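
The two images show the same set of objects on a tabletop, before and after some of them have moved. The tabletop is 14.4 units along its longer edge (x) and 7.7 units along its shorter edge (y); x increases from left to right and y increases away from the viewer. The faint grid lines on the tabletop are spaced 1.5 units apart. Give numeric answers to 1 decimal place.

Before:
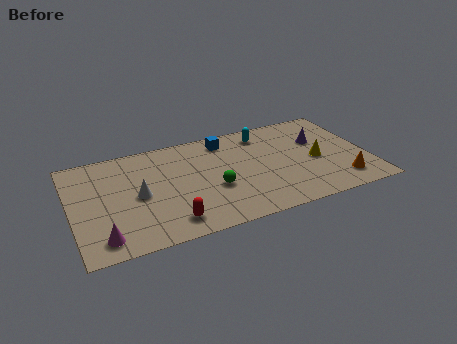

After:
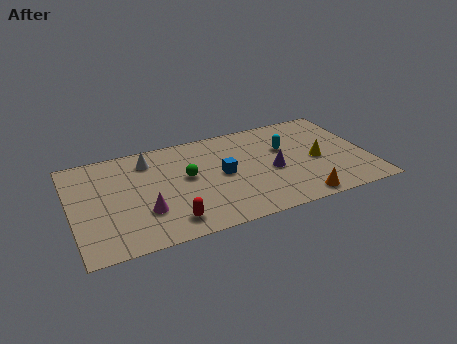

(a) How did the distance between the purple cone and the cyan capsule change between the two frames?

-1.3

They were about 3.0 units apart before and 1.7 after — 1.3 units closer together.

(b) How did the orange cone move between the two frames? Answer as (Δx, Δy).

(-2.2, -0.7)

The orange cone was at about (12.9, 1.5) and moved to about (10.7, 0.8).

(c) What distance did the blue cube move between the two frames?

2.6

The blue cube moved from about (7.7, 6.5) to (7.3, 3.9), a distance of √(0.4² + 2.6²) ≈ 2.6.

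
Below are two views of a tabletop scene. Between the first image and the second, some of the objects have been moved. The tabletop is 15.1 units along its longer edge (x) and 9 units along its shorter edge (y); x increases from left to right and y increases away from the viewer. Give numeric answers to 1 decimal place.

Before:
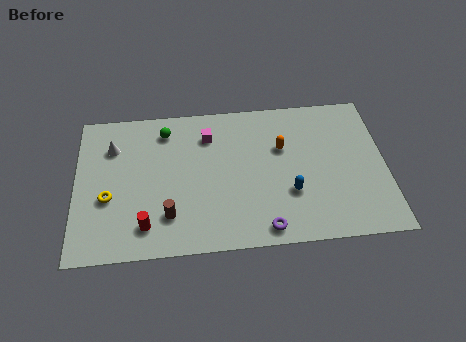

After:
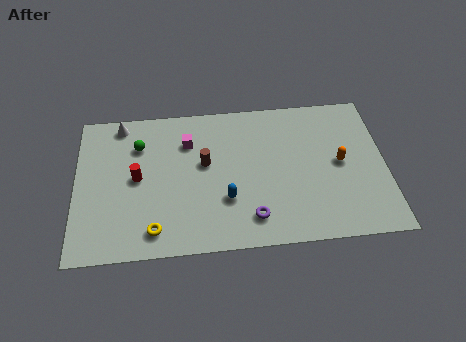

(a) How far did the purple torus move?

0.9

From (9.1, 1.0) to (8.5, 1.7), the purple torus covered √(0.6² + 0.7²) ≈ 0.9 units.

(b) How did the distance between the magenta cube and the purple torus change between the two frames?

-0.7

They were about 6.4 units apart before and 5.7 after — 0.7 units closer together.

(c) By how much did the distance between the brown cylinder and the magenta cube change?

-3.5

Before: roughly 5.1 units apart; after: 1.6. That's 3.5 units closer together.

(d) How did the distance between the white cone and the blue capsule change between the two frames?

-2.1

The distance was about 9.3 in the first image and 7.2 in the second, so they moved 2.1 units closer together.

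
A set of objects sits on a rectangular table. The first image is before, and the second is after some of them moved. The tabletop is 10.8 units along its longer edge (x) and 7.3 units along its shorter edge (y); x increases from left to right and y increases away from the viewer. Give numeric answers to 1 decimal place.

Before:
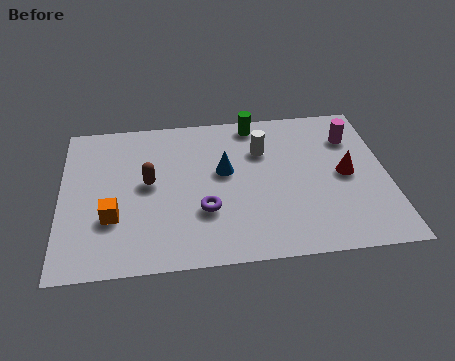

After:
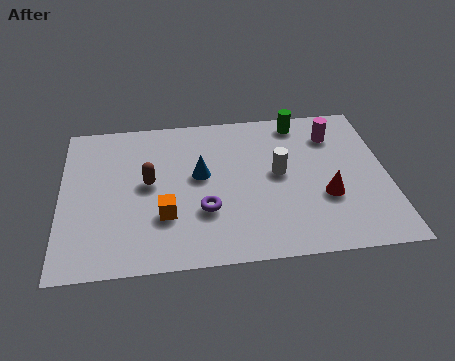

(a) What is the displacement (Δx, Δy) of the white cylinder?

(0.5, -1.2)

The white cylinder started near (6.7, 5.1) and ended near (7.2, 3.9).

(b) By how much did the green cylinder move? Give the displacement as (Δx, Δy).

(1.5, -0.1)

From the two frames, the green cylinder sits at roughly (6.5, 6.5) before and (8.0, 6.4) after.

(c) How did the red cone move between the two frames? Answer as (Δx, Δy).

(-0.7, -1.0)

The red cone started near (9.4, 3.6) and ended near (8.7, 2.6).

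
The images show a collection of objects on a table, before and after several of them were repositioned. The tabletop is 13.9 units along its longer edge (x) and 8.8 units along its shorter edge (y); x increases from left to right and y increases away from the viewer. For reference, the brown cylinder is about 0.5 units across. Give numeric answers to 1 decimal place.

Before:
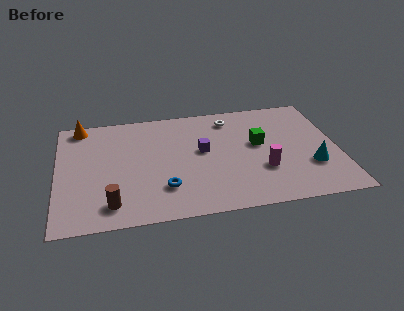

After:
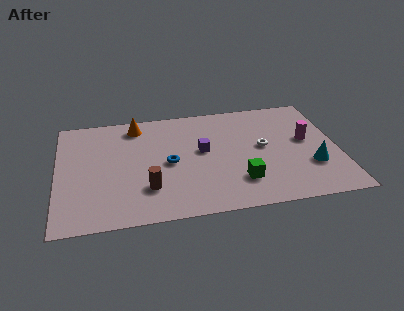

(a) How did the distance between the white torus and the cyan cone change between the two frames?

-2.9

They were about 5.9 units apart before and 3.0 after — 2.9 units closer together.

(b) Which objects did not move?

the purple cube and the cyan cone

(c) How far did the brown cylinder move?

2.0

The brown cylinder moved from about (2.6, 1.5) to (4.4, 2.4), a distance of √(1.8² + 0.9²) ≈ 2.0.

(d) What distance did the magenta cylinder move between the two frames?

3.0

The magenta cylinder moved from about (10.1, 2.9) to (12.4, 4.9), a distance of √(2.3² + 2.0²) ≈ 3.0.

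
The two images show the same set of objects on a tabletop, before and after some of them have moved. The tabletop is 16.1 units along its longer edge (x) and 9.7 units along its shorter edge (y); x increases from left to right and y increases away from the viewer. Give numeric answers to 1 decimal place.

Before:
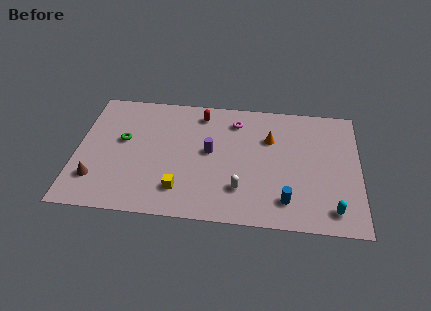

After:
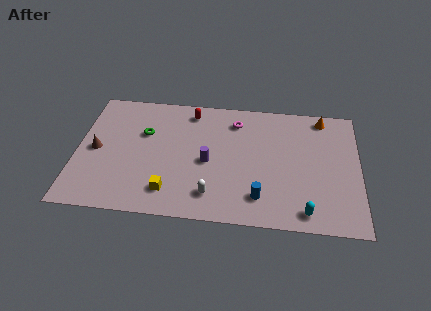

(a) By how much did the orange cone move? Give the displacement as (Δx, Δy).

(3.0, 2.0)

The orange cone was at about (11.0, 6.6) and moved to about (14.0, 8.6).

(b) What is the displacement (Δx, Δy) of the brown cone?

(-0.1, 2.3)

The brown cone started near (1.2, 2.4) and ended near (1.1, 4.7).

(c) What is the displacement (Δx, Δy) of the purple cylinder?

(-0.1, -0.8)

The purple cylinder was at about (7.6, 5.2) and moved to about (7.5, 4.4).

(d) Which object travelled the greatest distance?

the orange cone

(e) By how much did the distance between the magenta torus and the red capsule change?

+0.6

Before: roughly 2.0 units apart; after: 2.6. That's 0.6 units further apart.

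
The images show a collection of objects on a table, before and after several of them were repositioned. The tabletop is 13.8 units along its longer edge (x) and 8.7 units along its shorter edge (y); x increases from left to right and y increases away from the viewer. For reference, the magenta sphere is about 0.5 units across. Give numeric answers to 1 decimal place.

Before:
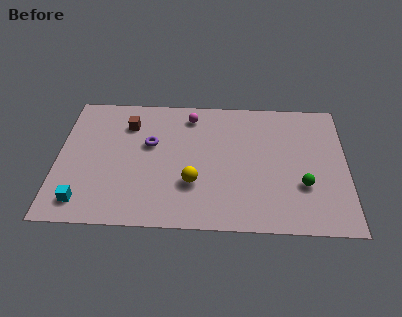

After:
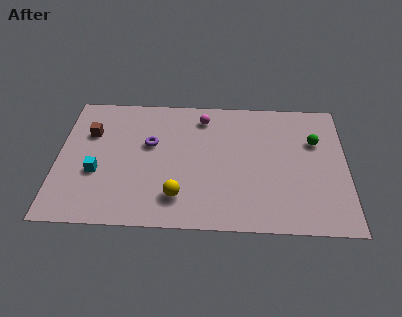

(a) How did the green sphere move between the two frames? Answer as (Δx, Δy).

(0.6, 2.9)

The green sphere started near (11.7, 2.9) and ended near (12.3, 5.8).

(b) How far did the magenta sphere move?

0.6

From (6.3, 7.3) to (6.9, 7.2), the magenta sphere covered √(0.6² + 0.1²) ≈ 0.6 units.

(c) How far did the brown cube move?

1.9

From (3.3, 6.6) to (1.5, 5.9), the brown cube covered √(1.8² + 0.7²) ≈ 1.9 units.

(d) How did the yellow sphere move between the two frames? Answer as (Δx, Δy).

(-0.7, -0.9)

From the two frames, the yellow sphere sits at roughly (6.5, 2.8) before and (5.8, 1.9) after.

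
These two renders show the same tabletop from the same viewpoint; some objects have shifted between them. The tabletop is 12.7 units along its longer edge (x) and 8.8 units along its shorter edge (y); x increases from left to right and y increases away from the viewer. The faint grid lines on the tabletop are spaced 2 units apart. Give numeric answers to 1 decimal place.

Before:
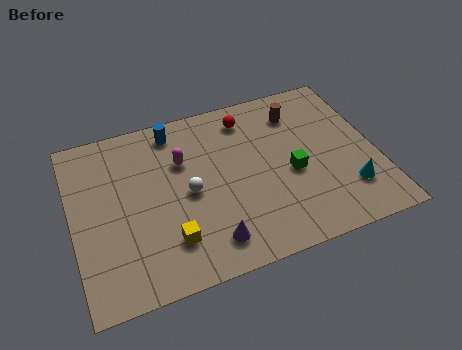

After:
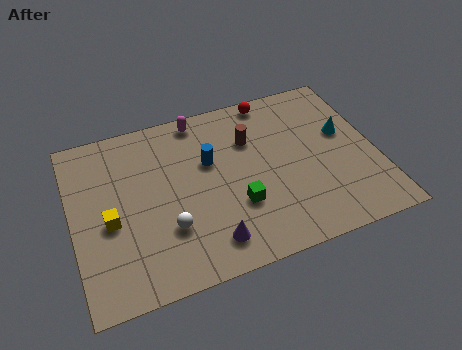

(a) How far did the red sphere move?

1.3

The red sphere moved from about (7.6, 7.3) to (8.7, 8.0), a distance of √(1.1² + 0.7²) ≈ 1.3.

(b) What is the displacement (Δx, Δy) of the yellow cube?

(-2.3, 1.7)

From the two frames, the yellow cube sits at roughly (3.8, 2.1) before and (1.5, 3.8) after.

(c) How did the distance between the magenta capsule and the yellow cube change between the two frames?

+1.9

The distance was about 3.9 in the first image and 5.8 in the second, so they moved 1.9 units further apart.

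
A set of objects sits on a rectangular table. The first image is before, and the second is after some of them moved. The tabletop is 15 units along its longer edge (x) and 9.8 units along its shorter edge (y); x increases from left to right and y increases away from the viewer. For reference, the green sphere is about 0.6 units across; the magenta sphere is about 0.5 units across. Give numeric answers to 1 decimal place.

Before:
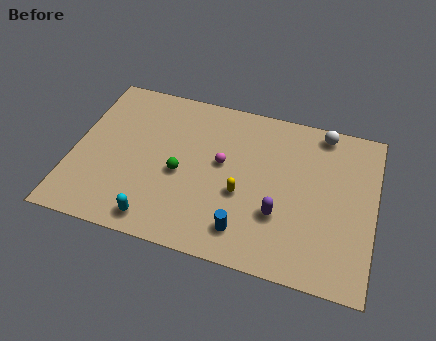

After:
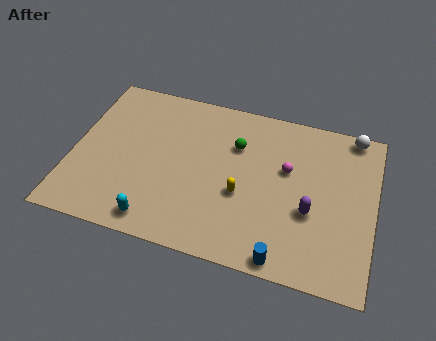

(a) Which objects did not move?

the cyan capsule and the yellow capsule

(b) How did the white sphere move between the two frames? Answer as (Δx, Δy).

(1.5, 0.2)

The white sphere started near (12.2, 8.8) and ended near (13.7, 9.0).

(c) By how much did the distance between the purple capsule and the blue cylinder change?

+1.1

They were about 2.1 units apart before and 3.2 after — 1.1 units further apart.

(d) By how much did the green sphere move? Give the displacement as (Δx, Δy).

(2.6, 2.5)

From the two frames, the green sphere sits at roughly (5.4, 4.3) before and (8.0, 6.8) after.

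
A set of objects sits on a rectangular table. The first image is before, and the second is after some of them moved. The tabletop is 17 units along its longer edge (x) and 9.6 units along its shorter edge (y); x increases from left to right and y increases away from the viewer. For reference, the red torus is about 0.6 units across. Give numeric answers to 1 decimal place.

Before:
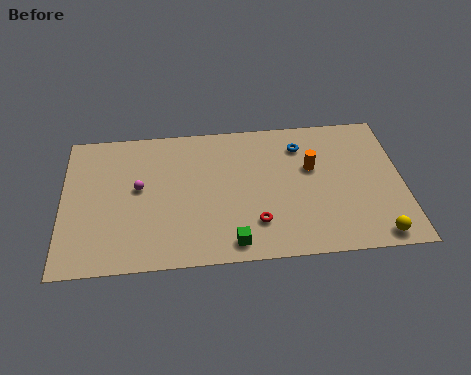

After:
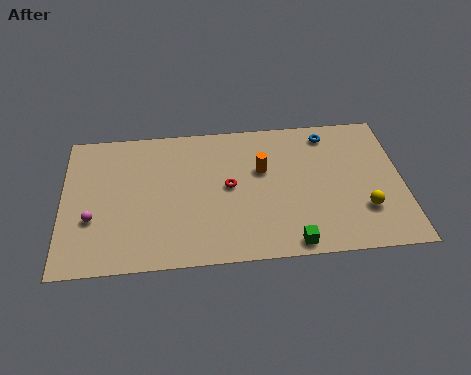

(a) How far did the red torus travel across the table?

2.9

The red torus moved from about (9.6, 2.4) to (8.3, 5.0), a distance of √(1.3² + 2.6²) ≈ 2.9.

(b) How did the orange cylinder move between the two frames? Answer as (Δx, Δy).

(-2.5, 0.1)

The orange cylinder was at about (12.5, 5.9) and moved to about (10.0, 6.0).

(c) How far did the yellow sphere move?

1.9

From (15.5, 1.0) to (15.0, 2.8), the yellow sphere covered √(0.5² + 1.8²) ≈ 1.9 units.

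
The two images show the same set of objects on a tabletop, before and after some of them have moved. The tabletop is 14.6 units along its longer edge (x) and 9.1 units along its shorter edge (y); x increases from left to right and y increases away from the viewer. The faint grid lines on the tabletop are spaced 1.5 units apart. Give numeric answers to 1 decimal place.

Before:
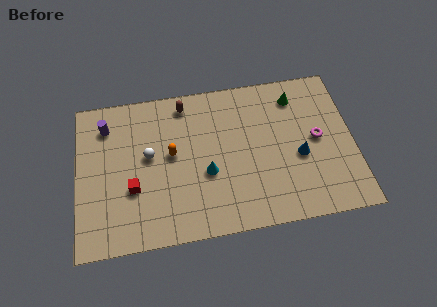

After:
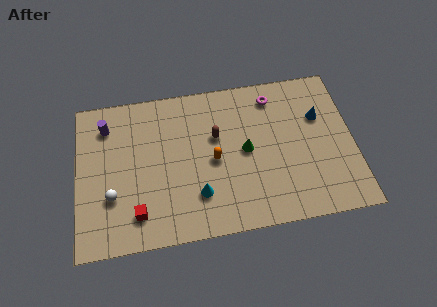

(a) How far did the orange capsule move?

2.3

The orange capsule was near (5.0, 5.0) before and (7.2, 4.3) after, so it travelled √(2.2² + 0.7²) ≈ 2.3 units.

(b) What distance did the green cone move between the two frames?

4.0

From (11.7, 7.4) to (8.9, 4.6), the green cone covered √(2.8² + 2.8²) ≈ 4.0 units.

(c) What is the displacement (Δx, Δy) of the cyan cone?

(-0.5, -1.2)

The cyan cone was at about (6.8, 3.6) and moved to about (6.3, 2.4).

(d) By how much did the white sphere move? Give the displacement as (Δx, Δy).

(-2.0, -2.1)

The white sphere started near (3.8, 5.1) and ended near (1.8, 3.0).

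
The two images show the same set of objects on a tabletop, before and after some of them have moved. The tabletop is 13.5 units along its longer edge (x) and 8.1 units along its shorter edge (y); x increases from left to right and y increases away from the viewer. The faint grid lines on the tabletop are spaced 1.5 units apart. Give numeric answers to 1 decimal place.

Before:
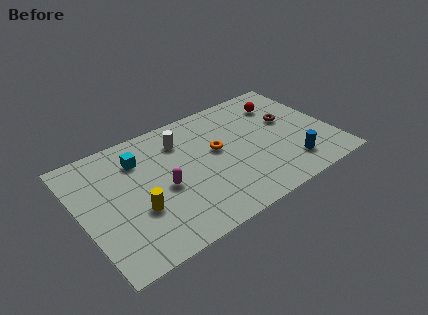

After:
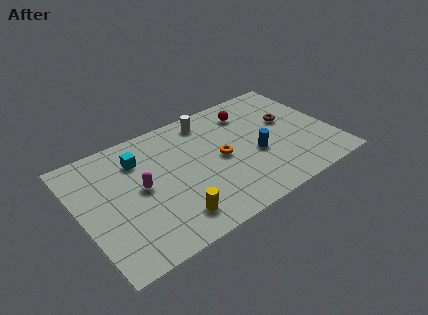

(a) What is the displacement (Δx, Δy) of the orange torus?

(0.1, -0.6)

The orange torus was at about (7.4, 4.6) and moved to about (7.5, 4.0).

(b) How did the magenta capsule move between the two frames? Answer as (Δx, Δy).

(-1.1, 0.6)

The magenta capsule started near (4.3, 3.6) and ended near (3.2, 4.2).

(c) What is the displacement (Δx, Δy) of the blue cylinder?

(-1.6, 1.6)

From the two frames, the blue cylinder sits at roughly (10.9, 1.7) before and (9.3, 3.3) after.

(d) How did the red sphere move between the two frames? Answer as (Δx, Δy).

(-1.8, 0.2)

From the two frames, the red sphere sits at roughly (11.3, 6.2) before and (9.5, 6.4) after.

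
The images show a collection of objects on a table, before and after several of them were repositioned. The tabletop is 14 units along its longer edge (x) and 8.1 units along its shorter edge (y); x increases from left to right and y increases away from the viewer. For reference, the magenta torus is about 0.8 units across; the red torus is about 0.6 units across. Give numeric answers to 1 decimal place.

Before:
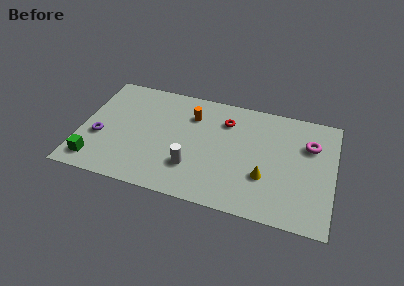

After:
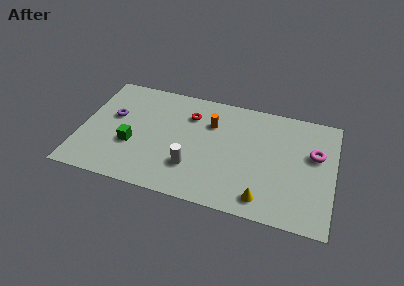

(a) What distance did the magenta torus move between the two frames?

0.7

The magenta torus was near (12.6, 5.6) before and (12.9, 5.0) after, so it travelled √(0.3² + 0.6²) ≈ 0.7 units.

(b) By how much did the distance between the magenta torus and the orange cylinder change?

-0.8

The distance was about 6.6 in the first image and 5.8 in the second, so they moved 0.8 units closer together.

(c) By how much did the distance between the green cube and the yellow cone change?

-1.8

Before: roughly 9.4 units apart; after: 7.6. That's 1.8 units closer together.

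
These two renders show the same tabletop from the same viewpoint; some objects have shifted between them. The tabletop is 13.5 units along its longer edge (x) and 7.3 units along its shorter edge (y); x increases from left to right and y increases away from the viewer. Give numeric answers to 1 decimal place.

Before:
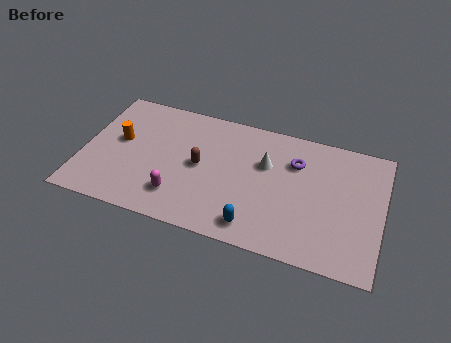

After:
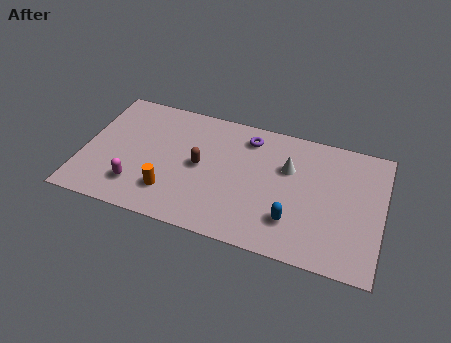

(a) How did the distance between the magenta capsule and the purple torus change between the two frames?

+0.3

The distance was about 6.1 in the first image and 6.4 in the second, so they moved 0.3 units further apart.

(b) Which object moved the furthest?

the orange cylinder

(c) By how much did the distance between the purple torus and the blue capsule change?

+0.3

They were about 4.4 units apart before and 4.7 after — 0.3 units further apart.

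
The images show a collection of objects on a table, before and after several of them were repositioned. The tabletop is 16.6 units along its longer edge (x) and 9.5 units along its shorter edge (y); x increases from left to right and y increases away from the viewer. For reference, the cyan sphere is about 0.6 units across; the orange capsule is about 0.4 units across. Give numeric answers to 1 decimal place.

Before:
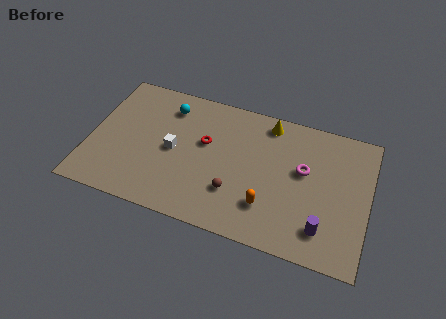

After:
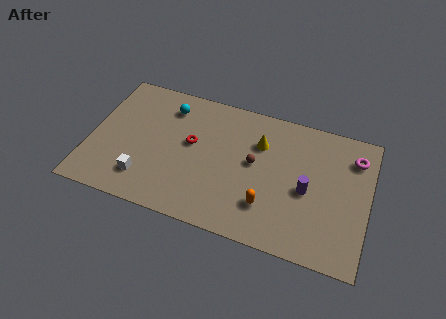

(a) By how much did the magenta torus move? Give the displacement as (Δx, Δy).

(2.9, 1.8)

The magenta torus started near (12.7, 5.6) and ended near (15.6, 7.4).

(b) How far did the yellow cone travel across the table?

1.6

The yellow cone was near (10.4, 8.3) before and (10.0, 6.7) after, so it travelled √(0.4² + 1.6²) ≈ 1.6 units.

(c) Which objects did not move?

the cyan sphere and the orange capsule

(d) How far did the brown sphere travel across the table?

2.6

The brown sphere was near (8.8, 2.8) before and (9.8, 5.2) after, so it travelled √(1.0² + 2.4²) ≈ 2.6 units.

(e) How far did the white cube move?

2.9

The white cube moved from about (5.0, 4.6) to (3.5, 2.1), a distance of √(1.5² + 2.5²) ≈ 2.9.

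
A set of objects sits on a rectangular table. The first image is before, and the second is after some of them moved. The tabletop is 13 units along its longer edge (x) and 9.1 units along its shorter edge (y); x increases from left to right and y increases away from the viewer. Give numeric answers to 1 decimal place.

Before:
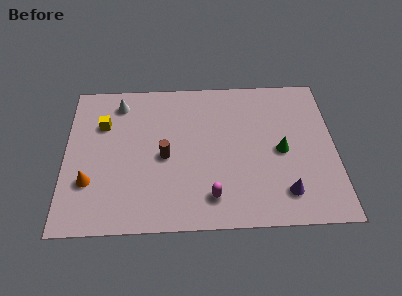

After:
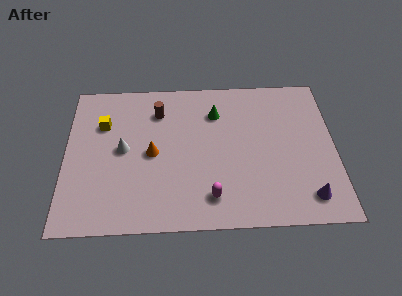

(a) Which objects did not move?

the magenta capsule and the yellow cube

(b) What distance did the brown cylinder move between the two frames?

2.8

The brown cylinder was near (4.8, 4.2) before and (4.5, 7.0) after, so it travelled √(0.3² + 2.8²) ≈ 2.8 units.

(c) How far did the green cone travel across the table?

4.0

The green cone was near (10.4, 4.3) before and (7.3, 6.8) after, so it travelled √(3.1² + 2.5²) ≈ 4.0 units.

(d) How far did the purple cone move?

1.1

The purple cone was near (10.5, 1.8) before and (11.6, 1.5) after, so it travelled √(1.1² + 0.3²) ≈ 1.1 units.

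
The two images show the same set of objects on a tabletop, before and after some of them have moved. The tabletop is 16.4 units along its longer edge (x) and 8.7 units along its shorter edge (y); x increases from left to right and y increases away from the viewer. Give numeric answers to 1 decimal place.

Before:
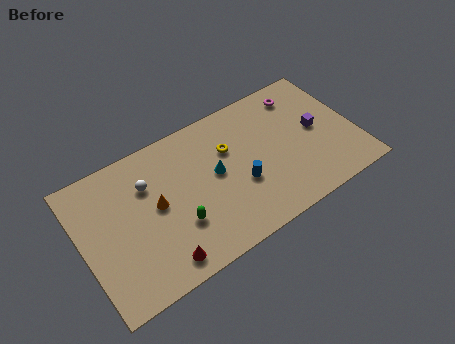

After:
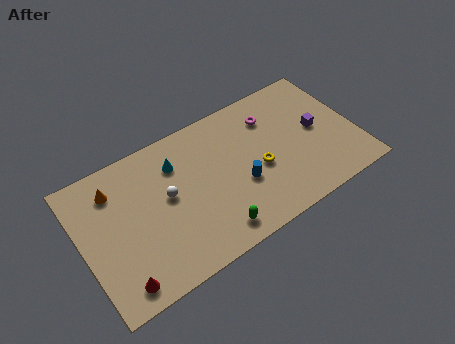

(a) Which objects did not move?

the purple cube and the blue cylinder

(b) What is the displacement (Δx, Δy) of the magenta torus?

(-2.0, -0.6)

The magenta torus was at about (13.7, 7.2) and moved to about (11.7, 6.6).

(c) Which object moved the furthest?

the orange cone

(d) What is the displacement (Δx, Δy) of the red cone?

(-2.4, 0.0)

The red cone started near (4.1, 1.2) and ended near (1.7, 1.2).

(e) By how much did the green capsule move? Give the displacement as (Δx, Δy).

(1.9, -1.5)

The green capsule was at about (5.4, 2.8) and moved to about (7.3, 1.3).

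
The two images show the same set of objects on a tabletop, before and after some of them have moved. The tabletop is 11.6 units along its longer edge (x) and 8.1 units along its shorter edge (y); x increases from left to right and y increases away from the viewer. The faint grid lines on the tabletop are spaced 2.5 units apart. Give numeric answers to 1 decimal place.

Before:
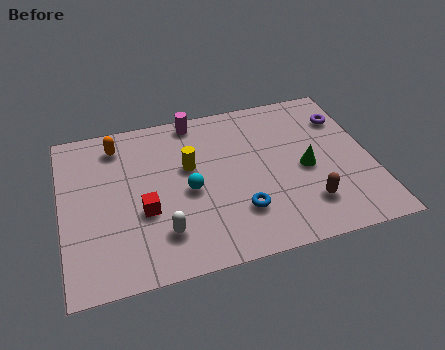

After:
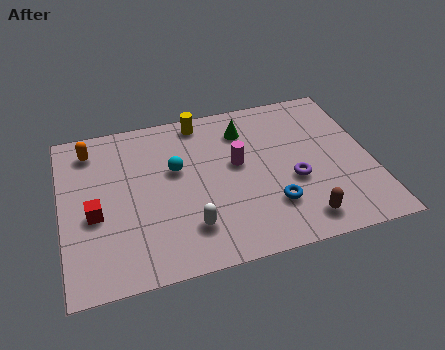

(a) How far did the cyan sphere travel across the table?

1.3

The cyan sphere was near (4.7, 3.7) before and (4.3, 4.9) after, so it travelled √(0.4² + 1.2²) ≈ 1.3 units.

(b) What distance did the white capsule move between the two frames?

1.0

From (3.6, 1.9) to (4.6, 1.9), the white capsule covered √(1.0² + 0.0²) ≈ 1.0 units.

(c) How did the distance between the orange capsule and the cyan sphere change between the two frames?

-0.3

They were about 3.9 units apart before and 3.6 after — 0.3 units closer together.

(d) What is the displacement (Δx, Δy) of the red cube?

(-1.8, 0.3)

The red cube started near (3.0, 3.1) and ended near (1.2, 3.4).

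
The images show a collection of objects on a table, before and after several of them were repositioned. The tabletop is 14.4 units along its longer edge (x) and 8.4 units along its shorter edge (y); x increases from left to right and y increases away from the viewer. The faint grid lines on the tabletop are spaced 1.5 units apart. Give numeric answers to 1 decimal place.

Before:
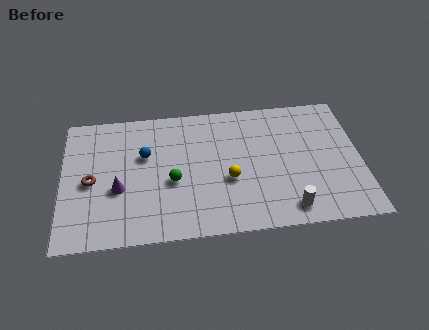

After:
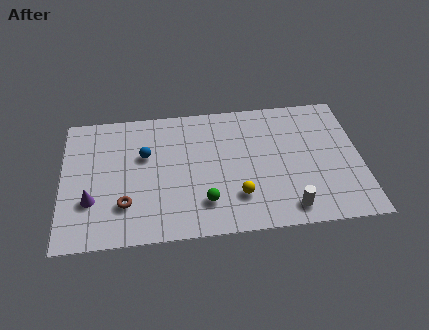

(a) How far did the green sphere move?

2.1

From (5.3, 3.5) to (6.8, 2.0), the green sphere covered √(1.5² + 1.5²) ≈ 2.1 units.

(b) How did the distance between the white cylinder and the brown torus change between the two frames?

-1.9

The distance was about 9.8 in the first image and 7.9 in the second, so they moved 1.9 units closer together.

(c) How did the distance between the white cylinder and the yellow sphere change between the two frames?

-0.9

Before: roughly 3.5 units apart; after: 2.6. That's 0.9 units closer together.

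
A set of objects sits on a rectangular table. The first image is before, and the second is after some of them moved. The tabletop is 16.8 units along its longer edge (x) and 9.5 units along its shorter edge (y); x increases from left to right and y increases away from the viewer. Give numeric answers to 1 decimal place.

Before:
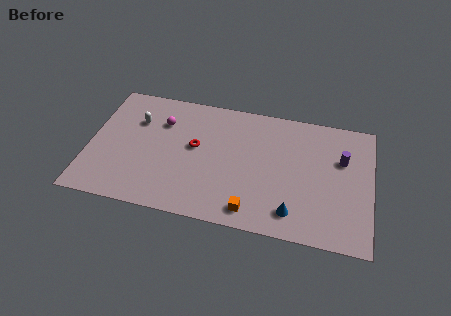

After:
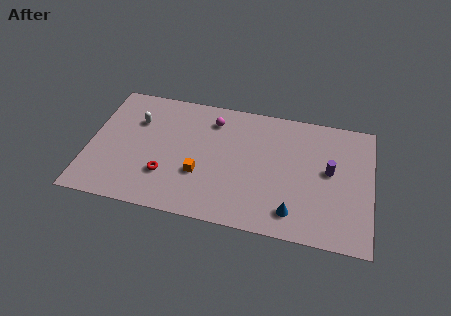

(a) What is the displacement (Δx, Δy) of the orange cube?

(-3.2, 2.0)

The orange cube was at about (9.9, 1.3) and moved to about (6.7, 3.3).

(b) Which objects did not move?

the blue cone and the white capsule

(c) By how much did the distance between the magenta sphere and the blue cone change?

-1.8

Before: roughly 9.6 units apart; after: 7.8. That's 1.8 units closer together.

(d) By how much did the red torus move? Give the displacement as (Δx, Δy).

(-1.6, -2.5)

The red torus was at about (6.3, 5.3) and moved to about (4.7, 2.8).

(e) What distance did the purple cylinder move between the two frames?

1.2

From (15.0, 6.2) to (14.3, 5.2), the purple cylinder covered √(0.7² + 1.0²) ≈ 1.2 units.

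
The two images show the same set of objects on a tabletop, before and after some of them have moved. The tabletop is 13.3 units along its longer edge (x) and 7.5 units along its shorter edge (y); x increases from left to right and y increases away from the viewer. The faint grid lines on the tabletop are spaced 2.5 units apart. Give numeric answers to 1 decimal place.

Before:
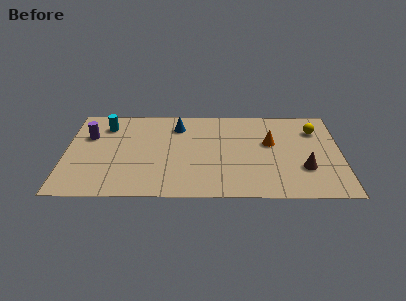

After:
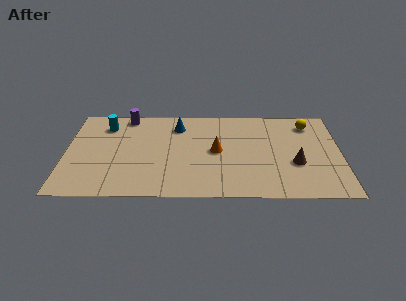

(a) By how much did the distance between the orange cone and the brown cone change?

+1.3

The distance was about 2.6 in the first image and 3.9 in the second, so they moved 1.3 units further apart.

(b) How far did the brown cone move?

0.6

The brown cone was near (11.5, 2.4) before and (11.1, 2.8) after, so it travelled √(0.4² + 0.4²) ≈ 0.6 units.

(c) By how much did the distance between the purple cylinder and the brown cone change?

-1.6

They were about 10.7 units apart before and 9.1 after — 1.6 units closer together.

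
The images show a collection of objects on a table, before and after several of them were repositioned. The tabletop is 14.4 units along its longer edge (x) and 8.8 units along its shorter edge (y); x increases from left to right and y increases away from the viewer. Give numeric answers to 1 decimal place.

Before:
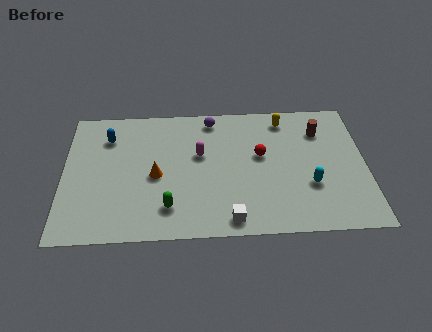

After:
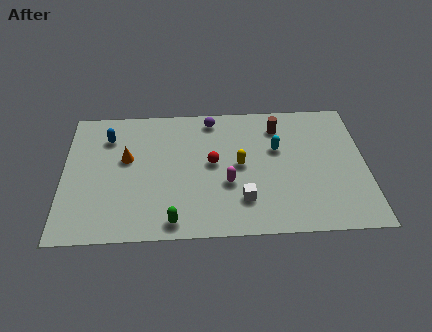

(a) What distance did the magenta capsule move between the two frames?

2.4

The magenta capsule moved from about (6.5, 5.3) to (7.8, 3.3), a distance of √(1.3² + 2.0²) ≈ 2.4.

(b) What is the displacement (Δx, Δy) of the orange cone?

(-1.4, 1.2)

From the two frames, the orange cone sits at roughly (4.4, 4.0) before and (3.0, 5.2) after.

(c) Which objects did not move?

the blue capsule and the purple sphere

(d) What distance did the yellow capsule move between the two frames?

3.7

From (10.6, 7.5) to (8.4, 4.5), the yellow capsule covered √(2.2² + 3.0²) ≈ 3.7 units.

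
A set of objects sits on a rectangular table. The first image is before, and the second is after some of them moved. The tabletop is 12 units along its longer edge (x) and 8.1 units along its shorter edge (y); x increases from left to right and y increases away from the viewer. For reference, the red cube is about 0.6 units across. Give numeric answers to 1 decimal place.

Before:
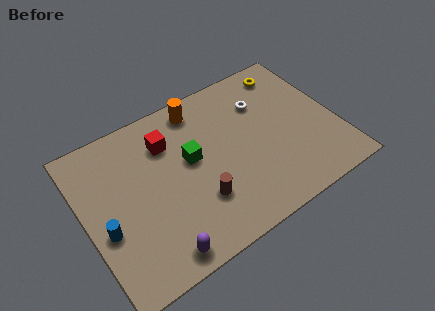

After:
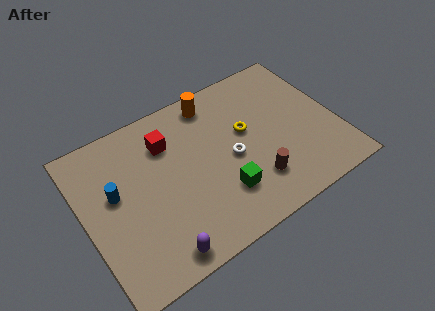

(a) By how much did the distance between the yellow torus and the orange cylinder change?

-1.8

Before: roughly 4.4 units apart; after: 2.6. That's 1.8 units closer together.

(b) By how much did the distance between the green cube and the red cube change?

+2.6

They were about 1.7 units apart before and 4.3 after — 2.6 units further apart.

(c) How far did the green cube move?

2.6

The green cube was near (5.1, 4.6) before and (6.2, 2.2) after, so it travelled √(1.1² + 2.4²) ≈ 2.6 units.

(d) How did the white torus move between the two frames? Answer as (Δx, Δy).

(-1.9, -2.1)

From the two frames, the white torus sits at roughly (8.8, 5.8) before and (6.9, 3.7) after.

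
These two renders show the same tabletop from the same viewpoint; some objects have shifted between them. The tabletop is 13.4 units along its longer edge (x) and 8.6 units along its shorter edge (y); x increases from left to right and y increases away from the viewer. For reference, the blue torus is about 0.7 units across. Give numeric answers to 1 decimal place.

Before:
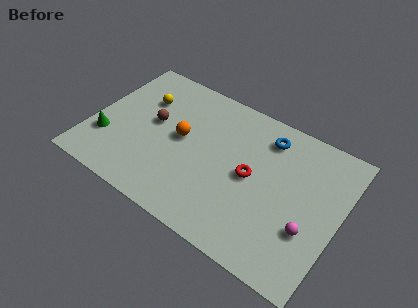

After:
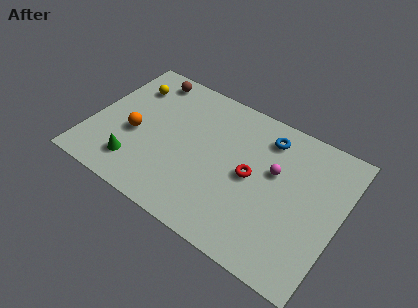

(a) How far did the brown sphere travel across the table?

2.8

The brown sphere moved from about (3.2, 4.8) to (2.4, 7.5), a distance of √(0.8² + 2.7²) ≈ 2.8.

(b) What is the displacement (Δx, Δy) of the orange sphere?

(-2.4, -1.0)

The orange sphere was at about (4.8, 4.6) and moved to about (2.4, 3.6).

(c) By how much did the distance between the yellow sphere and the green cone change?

+1.2

Before: roughly 3.7 units apart; after: 4.9. That's 1.2 units further apart.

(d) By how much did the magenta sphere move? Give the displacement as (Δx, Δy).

(-2.2, 2.3)

The magenta sphere started near (12.0, 2.9) and ended near (9.8, 5.2).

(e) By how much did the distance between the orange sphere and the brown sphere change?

+2.3

They were about 1.6 units apart before and 3.9 after — 2.3 units further apart.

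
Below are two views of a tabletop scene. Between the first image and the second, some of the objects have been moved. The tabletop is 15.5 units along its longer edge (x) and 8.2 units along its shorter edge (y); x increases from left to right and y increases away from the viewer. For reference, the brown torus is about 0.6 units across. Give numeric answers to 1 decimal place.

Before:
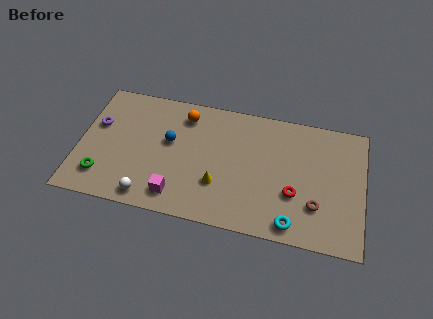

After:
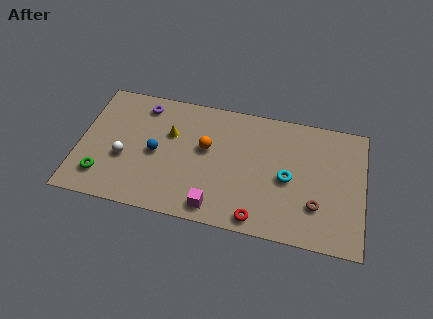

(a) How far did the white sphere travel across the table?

2.7

The white sphere moved from about (4.0, 1.0) to (2.5, 3.2), a distance of √(1.5² + 2.2²) ≈ 2.7.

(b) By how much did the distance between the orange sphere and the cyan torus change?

-3.8

Before: roughly 8.4 units apart; after: 4.6. That's 3.8 units closer together.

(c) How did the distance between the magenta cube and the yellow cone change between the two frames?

+2.5

They were about 2.5 units apart before and 5.0 after — 2.5 units further apart.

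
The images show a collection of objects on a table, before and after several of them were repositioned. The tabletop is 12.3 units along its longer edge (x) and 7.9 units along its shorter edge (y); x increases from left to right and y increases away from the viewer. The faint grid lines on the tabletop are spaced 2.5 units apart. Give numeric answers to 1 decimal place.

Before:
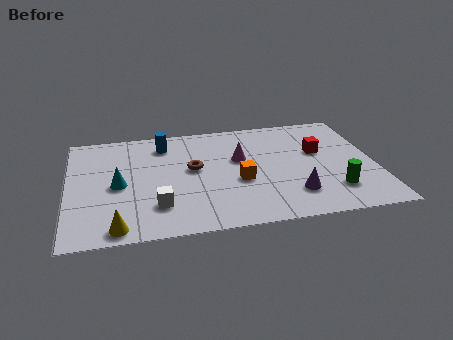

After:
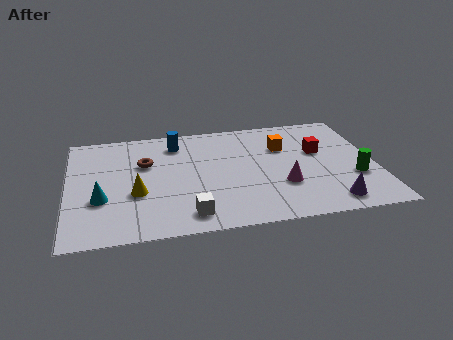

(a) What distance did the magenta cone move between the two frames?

2.7

The magenta cone was near (6.9, 4.8) before and (8.5, 2.6) after, so it travelled √(1.6² + 2.2²) ≈ 2.7 units.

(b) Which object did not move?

the red cube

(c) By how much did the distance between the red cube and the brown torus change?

+1.9

The distance was about 5.1 in the first image and 7.0 in the second, so they moved 1.9 units further apart.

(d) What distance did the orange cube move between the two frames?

2.9

From (6.8, 3.2) to (8.7, 5.4), the orange cube covered √(1.9² + 2.2²) ≈ 2.9 units.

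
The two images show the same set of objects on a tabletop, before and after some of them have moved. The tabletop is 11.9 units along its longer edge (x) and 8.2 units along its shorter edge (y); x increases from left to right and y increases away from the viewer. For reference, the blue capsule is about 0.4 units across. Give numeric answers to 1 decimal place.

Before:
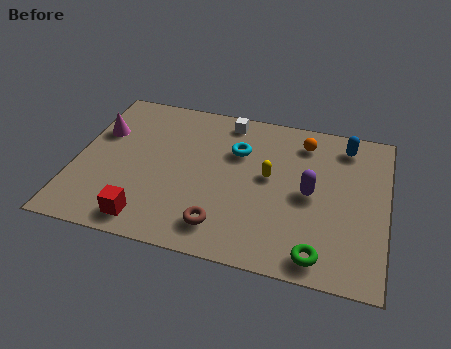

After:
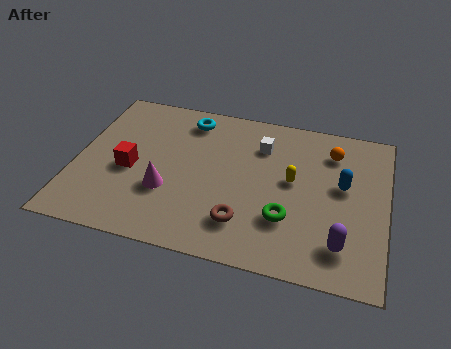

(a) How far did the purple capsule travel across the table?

2.6

The purple capsule moved from about (9.0, 4.0) to (10.3, 1.7), a distance of √(1.3² + 2.3²) ≈ 2.6.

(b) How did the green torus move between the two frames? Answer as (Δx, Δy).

(-1.3, 1.5)

From the two frames, the green torus sits at roughly (9.5, 1.0) before and (8.2, 2.5) after.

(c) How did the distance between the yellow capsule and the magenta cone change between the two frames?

-1.7

The distance was about 6.7 in the first image and 5.0 in the second, so they moved 1.7 units closer together.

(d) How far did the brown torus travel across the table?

0.9

The brown torus moved from about (5.8, 1.5) to (6.6, 1.9), a distance of √(0.8² + 0.4²) ≈ 0.9.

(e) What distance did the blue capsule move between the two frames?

2.2

From (10.2, 6.9) to (10.2, 4.7), the blue capsule covered √(0.0² + 2.2²) ≈ 2.2 units.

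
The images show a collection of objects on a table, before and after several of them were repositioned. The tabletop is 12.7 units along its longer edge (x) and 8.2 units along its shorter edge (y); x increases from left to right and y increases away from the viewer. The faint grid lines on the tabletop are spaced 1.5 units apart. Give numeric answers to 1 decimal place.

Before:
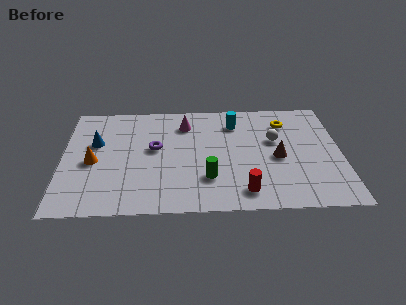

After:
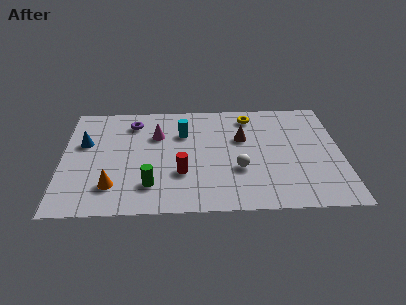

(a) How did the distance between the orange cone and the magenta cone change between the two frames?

-0.8

The distance was about 5.0 in the first image and 4.2 in the second, so they moved 0.8 units closer together.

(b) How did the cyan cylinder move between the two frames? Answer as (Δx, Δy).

(-2.4, -0.7)

The cyan cylinder was at about (7.9, 6.4) and moved to about (5.5, 5.7).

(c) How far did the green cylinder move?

2.6

The green cylinder moved from about (6.6, 2.3) to (4.0, 1.9), a distance of √(2.6² + 0.4²) ≈ 2.6.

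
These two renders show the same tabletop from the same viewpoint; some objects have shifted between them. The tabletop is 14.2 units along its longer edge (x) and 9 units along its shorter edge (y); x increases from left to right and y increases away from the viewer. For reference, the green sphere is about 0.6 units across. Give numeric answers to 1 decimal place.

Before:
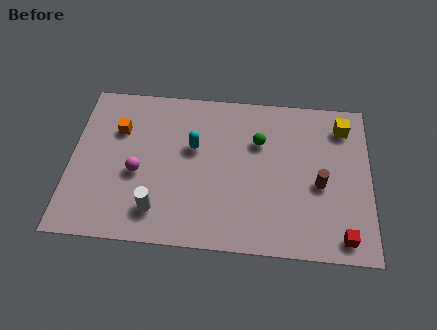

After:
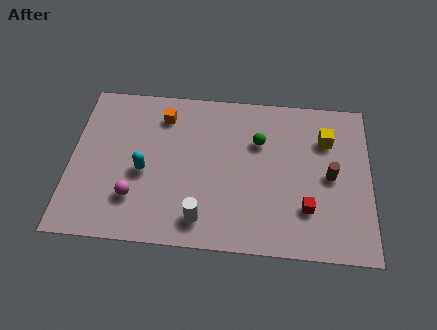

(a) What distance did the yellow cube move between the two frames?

1.1

The yellow cube was near (12.9, 7.3) before and (12.1, 6.5) after, so it travelled √(0.8² + 0.8²) ≈ 1.1 units.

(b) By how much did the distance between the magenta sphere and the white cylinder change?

+1.1

They were about 2.2 units apart before and 3.3 after — 1.1 units further apart.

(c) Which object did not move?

the green sphere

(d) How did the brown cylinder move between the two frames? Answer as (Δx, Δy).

(0.5, 0.5)

From the two frames, the brown cylinder sits at roughly (11.8, 3.9) before and (12.3, 4.4) after.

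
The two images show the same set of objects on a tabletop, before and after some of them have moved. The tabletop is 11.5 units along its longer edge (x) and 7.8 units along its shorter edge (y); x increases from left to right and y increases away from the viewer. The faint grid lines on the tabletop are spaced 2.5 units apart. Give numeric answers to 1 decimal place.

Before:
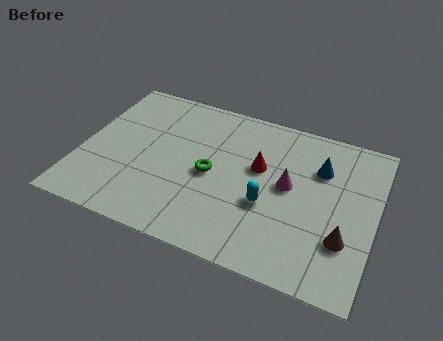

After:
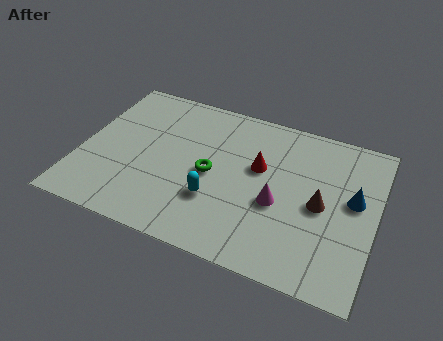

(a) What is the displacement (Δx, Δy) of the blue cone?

(1.4, -1.1)

The blue cone was at about (9.2, 5.5) and moved to about (10.6, 4.4).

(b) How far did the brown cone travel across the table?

1.6

The brown cone moved from about (10.4, 2.4) to (9.4, 3.7), a distance of √(1.0² + 1.3²) ≈ 1.6.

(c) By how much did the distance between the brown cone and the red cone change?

-1.5

Before: roughly 4.2 units apart; after: 2.7. That's 1.5 units closer together.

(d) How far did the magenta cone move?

1.0

The magenta cone moved from about (8.1, 4.2) to (7.8, 3.2), a distance of √(0.3² + 1.0²) ≈ 1.0.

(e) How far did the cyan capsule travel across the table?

2.1

From (7.4, 3.0) to (5.4, 2.5), the cyan capsule covered √(2.0² + 0.5²) ≈ 2.1 units.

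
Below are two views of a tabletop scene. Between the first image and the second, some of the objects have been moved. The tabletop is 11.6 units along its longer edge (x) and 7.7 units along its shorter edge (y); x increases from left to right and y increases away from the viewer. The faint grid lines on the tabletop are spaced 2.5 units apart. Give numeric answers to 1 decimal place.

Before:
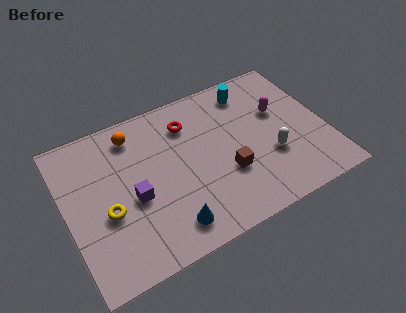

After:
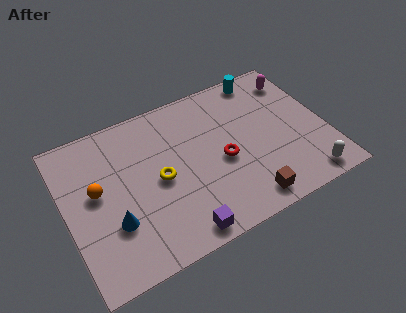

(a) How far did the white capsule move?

2.2

The white capsule moved from about (9.0, 2.7) to (10.3, 0.9), a distance of √(1.3² + 1.8²) ≈ 2.2.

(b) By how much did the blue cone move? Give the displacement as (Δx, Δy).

(-2.3, 1.2)

The blue cone was at about (4.2, 1.3) and moved to about (1.9, 2.5).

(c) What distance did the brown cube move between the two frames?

1.8

The brown cube was near (7.0, 2.7) before and (7.6, 1.0) after, so it travelled √(0.6² + 1.7²) ≈ 1.8 units.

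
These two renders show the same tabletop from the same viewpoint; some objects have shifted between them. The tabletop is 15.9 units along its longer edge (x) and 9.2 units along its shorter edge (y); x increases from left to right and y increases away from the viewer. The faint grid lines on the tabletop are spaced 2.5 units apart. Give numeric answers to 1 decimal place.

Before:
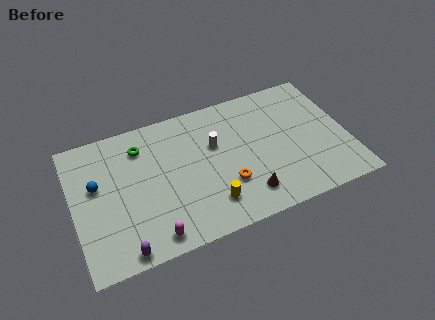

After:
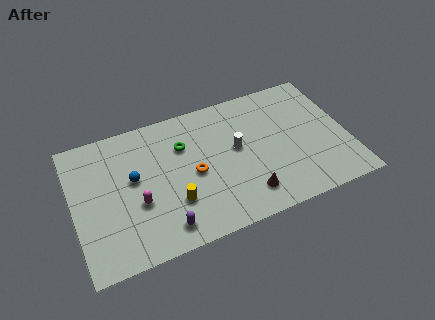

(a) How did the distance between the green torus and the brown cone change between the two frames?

-2.2

They were about 7.8 units apart before and 5.6 after — 2.2 units closer together.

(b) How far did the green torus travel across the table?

2.5

From (4.1, 7.2) to (6.5, 6.4), the green torus covered √(2.4² + 0.8²) ≈ 2.5 units.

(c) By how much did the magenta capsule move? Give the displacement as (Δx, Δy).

(-0.6, 2.4)

From the two frames, the magenta capsule sits at roughly (4.2, 1.1) before and (3.6, 3.5) after.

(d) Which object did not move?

the brown cone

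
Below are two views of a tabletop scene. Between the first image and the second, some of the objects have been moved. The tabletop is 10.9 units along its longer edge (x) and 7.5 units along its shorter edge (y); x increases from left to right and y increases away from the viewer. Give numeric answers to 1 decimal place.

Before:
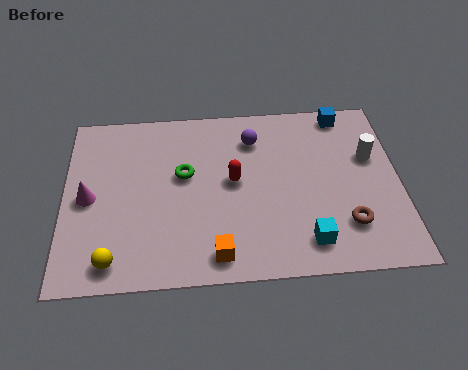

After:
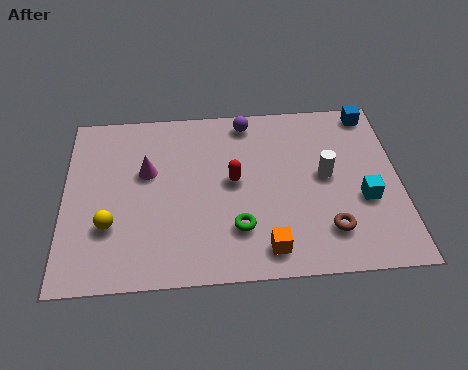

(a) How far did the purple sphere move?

0.8

From (6.2, 5.8) to (6.0, 6.6), the purple sphere covered √(0.2² + 0.8²) ≈ 0.8 units.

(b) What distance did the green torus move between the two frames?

2.9

From (3.9, 4.4) to (5.6, 2.0), the green torus covered √(1.7² + 2.4²) ≈ 2.9 units.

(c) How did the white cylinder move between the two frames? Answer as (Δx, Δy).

(-1.5, -0.7)

From the two frames, the white cylinder sits at roughly (10.0, 4.7) before and (8.5, 4.0) after.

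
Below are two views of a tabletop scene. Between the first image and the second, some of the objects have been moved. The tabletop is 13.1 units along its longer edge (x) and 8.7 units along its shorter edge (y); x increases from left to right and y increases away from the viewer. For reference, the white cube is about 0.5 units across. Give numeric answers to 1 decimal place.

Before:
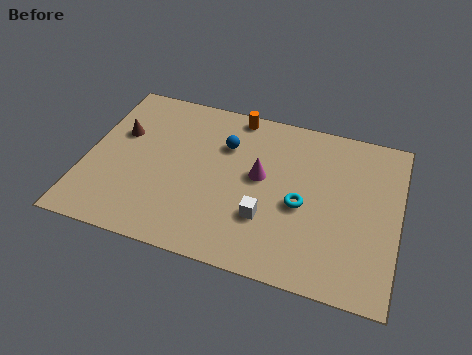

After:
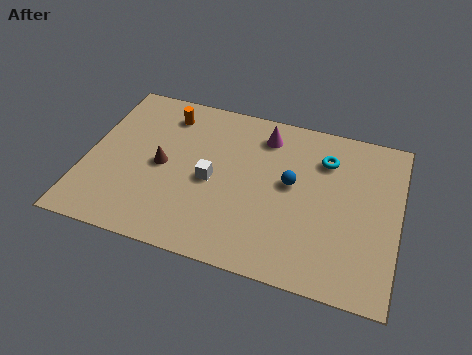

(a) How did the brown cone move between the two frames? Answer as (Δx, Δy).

(1.9, -1.3)

The brown cone was at about (1.3, 5.5) and moved to about (3.2, 4.2).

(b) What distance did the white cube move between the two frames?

2.7

The white cube moved from about (7.7, 2.7) to (5.3, 4.0), a distance of √(2.4² + 1.3²) ≈ 2.7.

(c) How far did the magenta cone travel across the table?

2.3

The magenta cone moved from about (7.3, 4.8) to (7.3, 7.1), a distance of √(0.0² + 2.3²) ≈ 2.3.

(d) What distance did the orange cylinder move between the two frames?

3.0

The orange cylinder moved from about (6.0, 7.9) to (3.1, 7.1), a distance of √(2.9² + 0.8²) ≈ 3.0.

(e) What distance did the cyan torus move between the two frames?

2.8

The cyan torus moved from about (9.1, 3.8) to (9.9, 6.5), a distance of √(0.8² + 2.7²) ≈ 2.8.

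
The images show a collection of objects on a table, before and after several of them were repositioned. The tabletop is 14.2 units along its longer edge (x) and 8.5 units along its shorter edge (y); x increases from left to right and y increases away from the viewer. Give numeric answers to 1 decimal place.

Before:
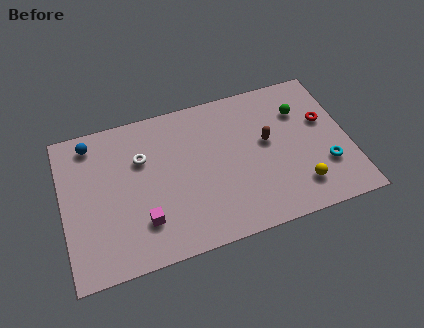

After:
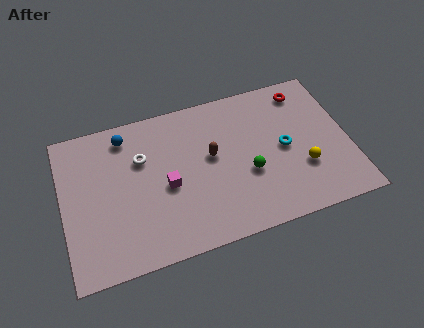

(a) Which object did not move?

the white torus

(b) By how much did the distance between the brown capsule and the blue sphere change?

-4.2

Before: roughly 9.0 units apart; after: 4.8. That's 4.2 units closer together.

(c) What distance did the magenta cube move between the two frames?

2.1

The magenta cube moved from about (3.8, 2.2) to (5.1, 3.8), a distance of √(1.3² + 1.6²) ≈ 2.1.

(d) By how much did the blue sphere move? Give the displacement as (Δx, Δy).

(1.7, -0.1)

From the two frames, the blue sphere sits at roughly (1.6, 7.3) before and (3.3, 7.2) after.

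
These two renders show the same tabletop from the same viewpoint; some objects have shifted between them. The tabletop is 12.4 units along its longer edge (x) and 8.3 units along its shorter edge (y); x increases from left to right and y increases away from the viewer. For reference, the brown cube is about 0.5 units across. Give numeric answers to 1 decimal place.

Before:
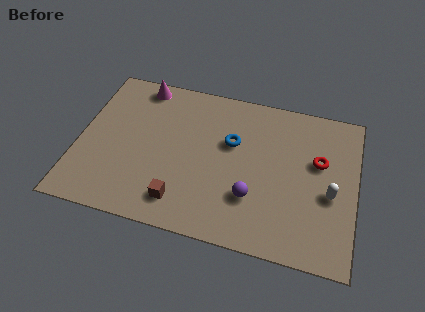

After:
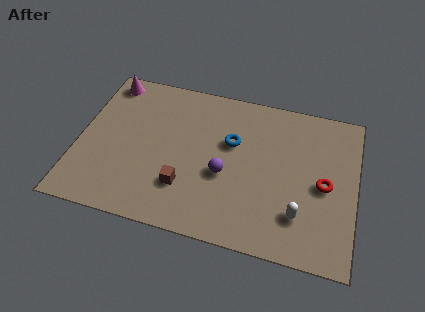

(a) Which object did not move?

the blue torus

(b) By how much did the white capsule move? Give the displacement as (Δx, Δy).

(-1.3, -1.4)

The white capsule was at about (11.3, 3.5) and moved to about (10.0, 2.1).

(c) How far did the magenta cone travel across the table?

1.5

The magenta cone was near (2.5, 7.4) before and (1.0, 7.3) after, so it travelled √(1.5² + 0.1²) ≈ 1.5 units.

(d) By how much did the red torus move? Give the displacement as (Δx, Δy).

(0.3, -1.2)

The red torus was at about (10.7, 5.1) and moved to about (11.0, 3.9).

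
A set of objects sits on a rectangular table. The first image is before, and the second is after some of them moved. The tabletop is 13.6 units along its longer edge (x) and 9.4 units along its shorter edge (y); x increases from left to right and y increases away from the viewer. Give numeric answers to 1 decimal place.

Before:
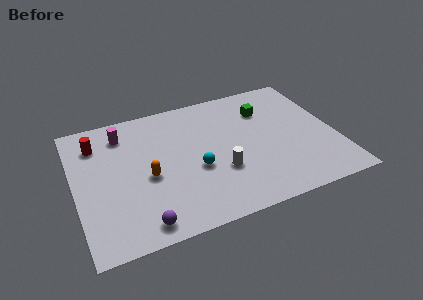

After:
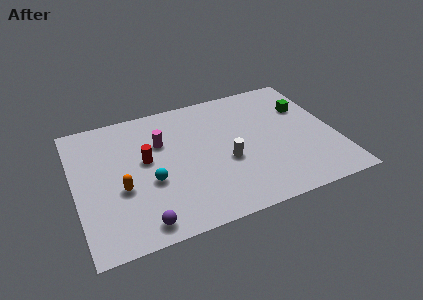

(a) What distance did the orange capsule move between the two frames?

1.5

The orange capsule moved from about (3.7, 4.1) to (2.3, 3.7), a distance of √(1.4² + 0.4²) ≈ 1.5.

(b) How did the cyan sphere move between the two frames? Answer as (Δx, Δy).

(-2.4, -0.1)

The cyan sphere was at about (6.2, 3.8) and moved to about (3.8, 3.7).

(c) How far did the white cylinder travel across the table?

0.7

The white cylinder moved from about (7.4, 3.2) to (7.8, 3.8), a distance of √(0.4² + 0.6²) ≈ 0.7.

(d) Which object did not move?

the purple sphere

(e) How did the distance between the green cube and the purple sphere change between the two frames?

+1.4

They were about 9.2 units apart before and 10.6 after — 1.4 units further apart.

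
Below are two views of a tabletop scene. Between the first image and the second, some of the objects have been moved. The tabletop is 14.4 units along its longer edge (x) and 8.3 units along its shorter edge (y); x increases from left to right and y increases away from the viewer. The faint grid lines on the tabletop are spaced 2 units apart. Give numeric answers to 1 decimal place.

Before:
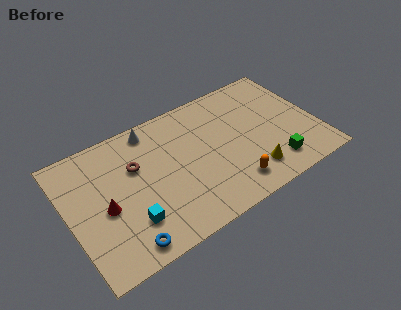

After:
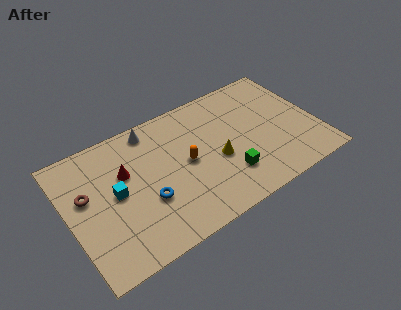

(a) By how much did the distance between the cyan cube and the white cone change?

-1.6

Before: roughly 5.5 units apart; after: 3.9. That's 1.6 units closer together.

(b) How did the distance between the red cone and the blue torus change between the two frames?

-0.3

The distance was about 2.8 in the first image and 2.5 in the second, so they moved 0.3 units closer together.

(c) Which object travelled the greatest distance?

the orange capsule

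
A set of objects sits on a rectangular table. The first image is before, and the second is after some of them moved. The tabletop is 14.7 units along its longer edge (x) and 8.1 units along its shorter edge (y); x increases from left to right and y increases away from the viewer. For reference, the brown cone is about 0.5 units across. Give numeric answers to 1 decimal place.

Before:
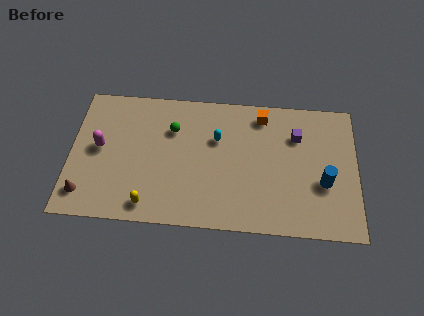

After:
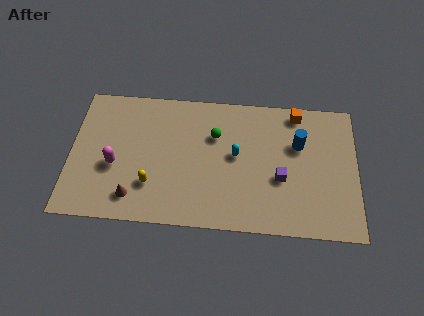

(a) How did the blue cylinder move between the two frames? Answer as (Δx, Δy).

(-1.3, 2.2)

From the two frames, the blue cylinder sits at roughly (13.0, 3.1) before and (11.7, 5.3) after.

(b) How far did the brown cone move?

2.5

From (0.8, 1.5) to (3.3, 1.5), the brown cone covered √(2.5² + 0.0²) ≈ 2.5 units.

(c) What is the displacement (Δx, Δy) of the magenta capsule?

(0.8, -1.0)

From the two frames, the magenta capsule sits at roughly (1.5, 4.3) before and (2.3, 3.3) after.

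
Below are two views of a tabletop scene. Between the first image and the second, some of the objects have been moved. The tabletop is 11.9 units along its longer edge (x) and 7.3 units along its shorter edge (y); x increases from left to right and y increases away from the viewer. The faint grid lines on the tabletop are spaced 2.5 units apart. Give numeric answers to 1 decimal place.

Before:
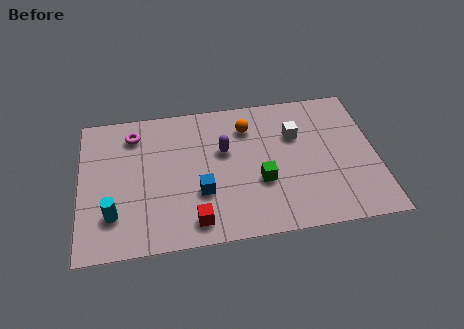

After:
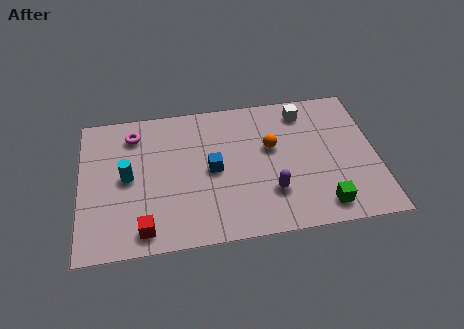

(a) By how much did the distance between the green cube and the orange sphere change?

+0.9

They were about 2.9 units apart before and 3.8 after — 0.9 units further apart.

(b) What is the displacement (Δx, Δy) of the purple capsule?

(1.8, -2.4)

The purple capsule was at about (5.8, 4.5) and moved to about (7.6, 2.1).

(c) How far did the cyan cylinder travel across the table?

1.9

The cyan cylinder moved from about (1.3, 1.9) to (1.9, 3.7), a distance of √(0.6² + 1.8²) ≈ 1.9.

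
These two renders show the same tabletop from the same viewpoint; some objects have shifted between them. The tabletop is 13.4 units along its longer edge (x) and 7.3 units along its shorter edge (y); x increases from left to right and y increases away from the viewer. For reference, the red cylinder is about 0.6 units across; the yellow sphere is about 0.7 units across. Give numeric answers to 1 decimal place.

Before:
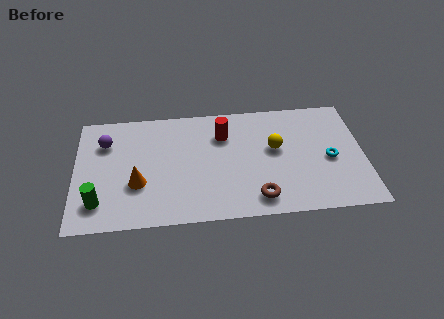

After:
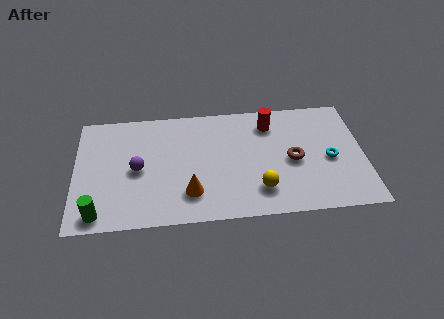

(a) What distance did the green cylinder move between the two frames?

0.7

From (1.1, 1.6) to (1.1, 0.9), the green cylinder covered √(0.0² + 0.7²) ≈ 0.7 units.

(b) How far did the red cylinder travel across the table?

2.3

From (6.9, 5.3) to (9.1, 5.8), the red cylinder covered √(2.2² + 0.5²) ≈ 2.3 units.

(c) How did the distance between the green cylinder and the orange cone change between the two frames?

+2.2

They were about 2.1 units apart before and 4.3 after — 2.2 units further apart.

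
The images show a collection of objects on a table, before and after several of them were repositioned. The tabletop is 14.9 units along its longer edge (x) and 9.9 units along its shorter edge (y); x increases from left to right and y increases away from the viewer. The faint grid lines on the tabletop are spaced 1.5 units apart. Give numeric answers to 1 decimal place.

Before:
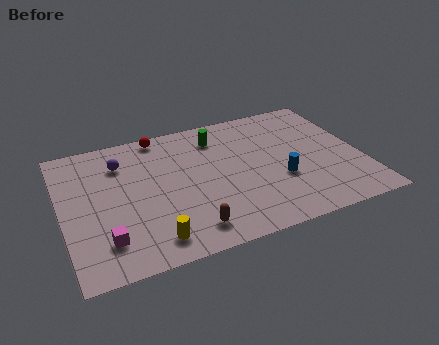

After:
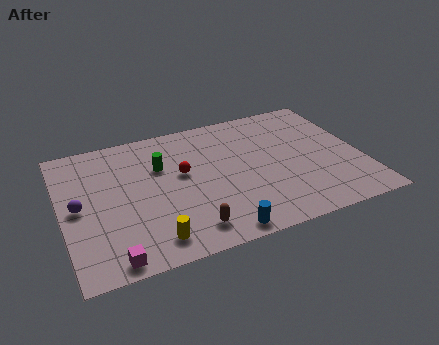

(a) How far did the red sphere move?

3.4

The red sphere was near (5.2, 9.0) before and (6.0, 5.7) after, so it travelled √(0.8² + 3.3²) ≈ 3.4 units.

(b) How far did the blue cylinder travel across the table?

4.3

The blue cylinder moved from about (10.7, 3.6) to (7.3, 0.9), a distance of √(3.4² + 2.7²) ≈ 4.3.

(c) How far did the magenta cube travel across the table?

1.3

The magenta cube was near (1.9, 2.2) before and (2.1, 0.9) after, so it travelled √(0.2² + 1.3²) ≈ 1.3 units.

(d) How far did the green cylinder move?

3.3

The green cylinder moved from about (8.0, 7.9) to (5.0, 6.6), a distance of √(3.0² + 1.3²) ≈ 3.3.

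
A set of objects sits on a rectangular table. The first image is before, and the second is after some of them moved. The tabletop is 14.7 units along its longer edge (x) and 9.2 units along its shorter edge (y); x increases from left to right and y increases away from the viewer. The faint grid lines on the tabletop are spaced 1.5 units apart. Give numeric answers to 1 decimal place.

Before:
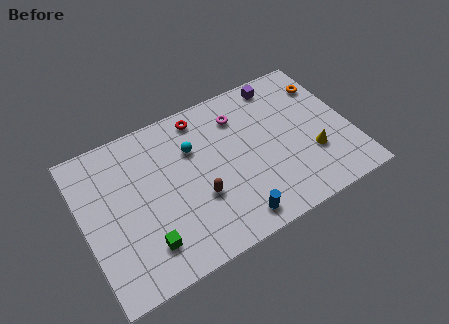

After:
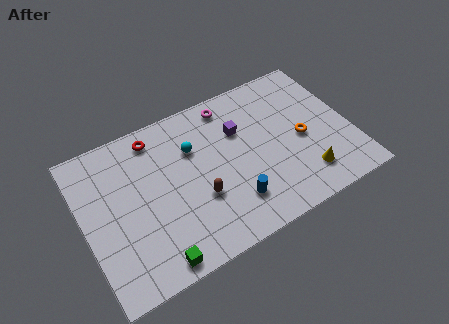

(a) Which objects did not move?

the brown capsule and the cyan sphere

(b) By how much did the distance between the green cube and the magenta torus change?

+1.0

The distance was about 7.8 in the first image and 8.8 in the second, so they moved 1.0 units further apart.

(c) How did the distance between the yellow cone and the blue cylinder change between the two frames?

-1.0

They were about 5.0 units apart before and 4.0 after — 1.0 units closer together.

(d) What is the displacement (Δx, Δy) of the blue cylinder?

(0.1, 1.0)

From the two frames, the blue cylinder sits at roughly (7.7, 1.2) before and (7.8, 2.2) after.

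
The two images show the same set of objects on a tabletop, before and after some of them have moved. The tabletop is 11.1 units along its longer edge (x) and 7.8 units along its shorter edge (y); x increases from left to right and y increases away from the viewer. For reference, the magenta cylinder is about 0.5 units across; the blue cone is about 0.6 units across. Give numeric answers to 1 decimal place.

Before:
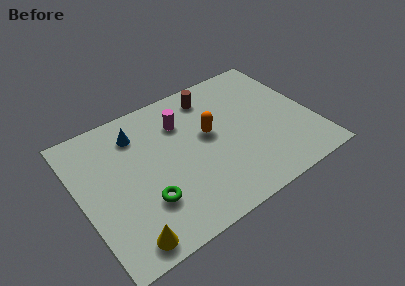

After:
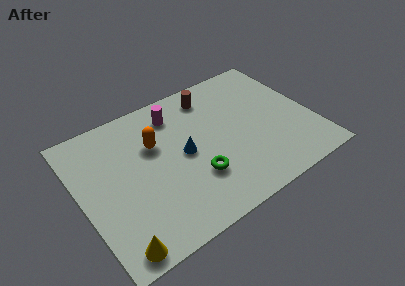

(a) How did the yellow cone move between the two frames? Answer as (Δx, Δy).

(-0.5, -0.1)

The yellow cone started near (1.6, 0.9) and ended near (1.1, 0.8).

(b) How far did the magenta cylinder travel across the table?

0.6

From (5.1, 5.7) to (4.9, 6.3), the magenta cylinder covered √(0.2² + 0.6²) ≈ 0.6 units.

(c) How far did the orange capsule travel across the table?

2.6

The orange capsule moved from about (6.2, 4.4) to (3.7, 5.1), a distance of √(2.5² + 0.7²) ≈ 2.6.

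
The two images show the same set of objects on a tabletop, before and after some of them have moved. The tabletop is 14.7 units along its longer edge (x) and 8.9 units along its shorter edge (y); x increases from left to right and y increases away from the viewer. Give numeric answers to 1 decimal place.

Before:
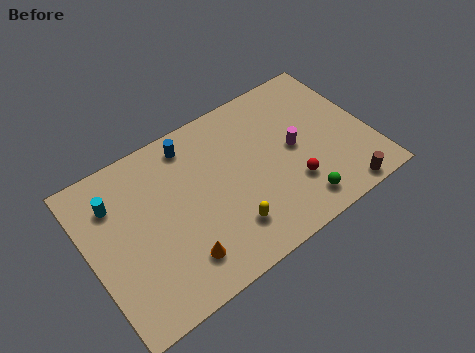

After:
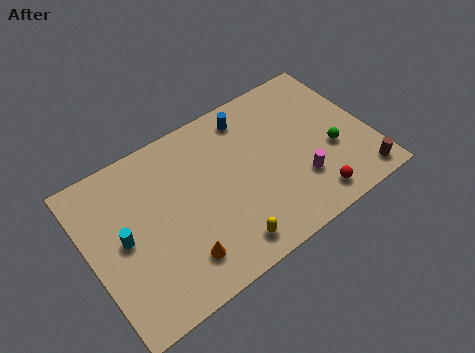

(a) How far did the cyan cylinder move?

2.1

From (1.6, 6.6) to (1.7, 4.5), the cyan cylinder covered √(0.1² + 2.1²) ≈ 2.1 units.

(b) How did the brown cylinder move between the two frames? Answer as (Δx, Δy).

(1.1, 0.3)

The brown cylinder started near (12.6, 0.8) and ended near (13.7, 1.1).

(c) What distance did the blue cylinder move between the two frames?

3.1

The blue cylinder moved from about (5.8, 7.6) to (8.9, 7.5), a distance of √(3.1² + 0.1²) ≈ 3.1.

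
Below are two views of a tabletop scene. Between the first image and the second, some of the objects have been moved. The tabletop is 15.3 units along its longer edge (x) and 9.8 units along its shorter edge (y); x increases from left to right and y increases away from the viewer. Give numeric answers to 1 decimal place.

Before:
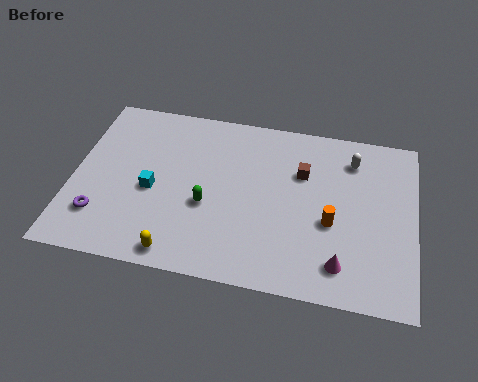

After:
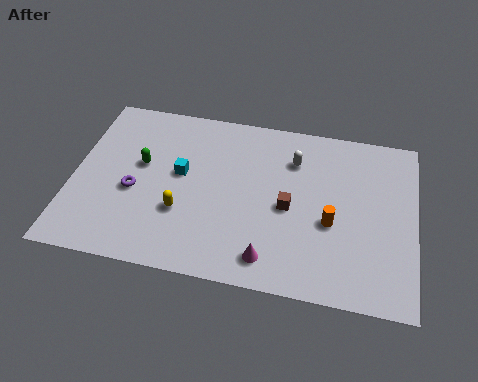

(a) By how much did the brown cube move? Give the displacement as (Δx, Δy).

(-0.5, -2.1)

The brown cube was at about (10.2, 6.6) and moved to about (9.7, 4.5).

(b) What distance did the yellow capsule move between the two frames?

2.3

From (5.0, 1.0) to (5.0, 3.3), the yellow capsule covered √(0.0² + 2.3²) ≈ 2.3 units.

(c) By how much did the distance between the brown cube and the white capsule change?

+0.3

They were about 2.5 units apart before and 2.8 after — 0.3 units further apart.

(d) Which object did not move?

the orange cylinder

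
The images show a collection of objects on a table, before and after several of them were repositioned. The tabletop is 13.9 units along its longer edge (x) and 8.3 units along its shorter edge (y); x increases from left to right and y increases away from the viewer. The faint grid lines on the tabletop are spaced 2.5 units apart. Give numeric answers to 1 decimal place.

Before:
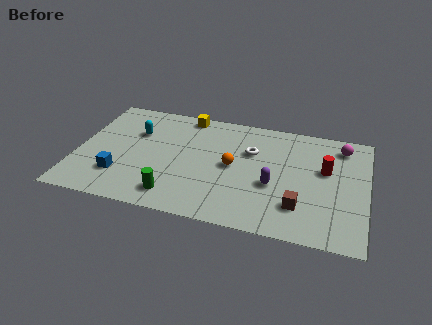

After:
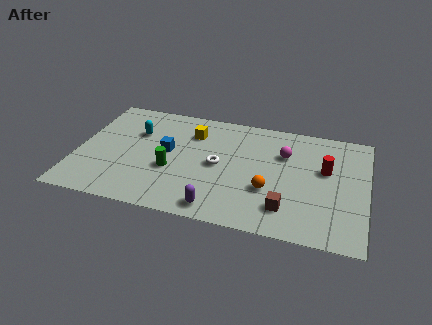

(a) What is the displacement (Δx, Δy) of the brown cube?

(-0.6, -0.3)

The brown cube started near (10.8, 2.1) and ended near (10.2, 1.8).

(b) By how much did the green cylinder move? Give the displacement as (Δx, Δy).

(-0.3, 1.8)

From the two frames, the green cylinder sits at roughly (4.9, 1.4) before and (4.6, 3.2) after.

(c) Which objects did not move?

the cyan capsule and the red cylinder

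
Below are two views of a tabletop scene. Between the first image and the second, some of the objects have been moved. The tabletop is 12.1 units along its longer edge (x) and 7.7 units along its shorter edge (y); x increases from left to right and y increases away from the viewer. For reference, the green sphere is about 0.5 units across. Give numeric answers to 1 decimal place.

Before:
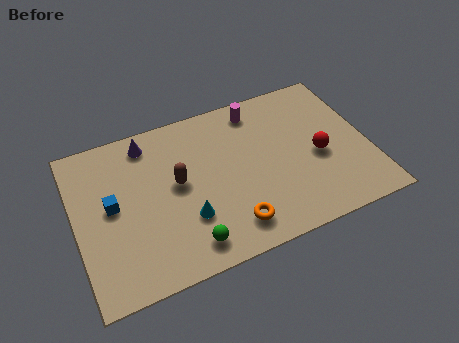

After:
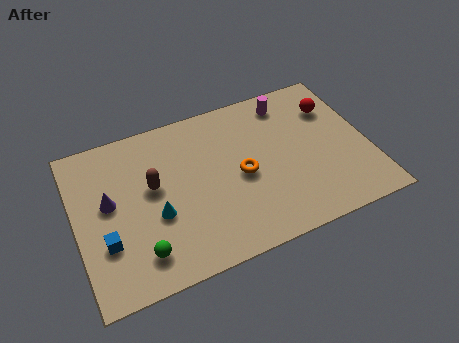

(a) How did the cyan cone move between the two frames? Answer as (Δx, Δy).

(-1.2, 0.6)

The cyan cone was at about (4.4, 2.4) and moved to about (3.2, 3.0).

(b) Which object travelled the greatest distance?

the purple cone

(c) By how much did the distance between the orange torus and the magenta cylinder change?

-1.8

They were about 5.5 units apart before and 3.7 after — 1.8 units closer together.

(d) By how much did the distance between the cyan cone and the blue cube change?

-1.2

They were about 3.4 units apart before and 2.2 after — 1.2 units closer together.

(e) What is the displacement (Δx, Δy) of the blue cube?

(-0.4, -1.6)

The blue cube was at about (1.5, 4.1) and moved to about (1.1, 2.5).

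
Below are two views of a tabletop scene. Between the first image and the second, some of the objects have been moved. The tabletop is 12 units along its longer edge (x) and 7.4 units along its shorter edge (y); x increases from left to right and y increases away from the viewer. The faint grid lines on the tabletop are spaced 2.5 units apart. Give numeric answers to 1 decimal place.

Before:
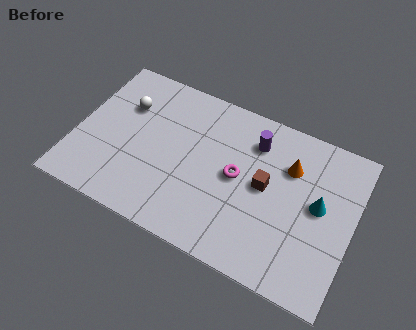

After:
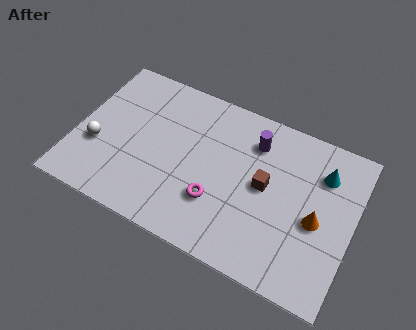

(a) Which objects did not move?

the purple cylinder and the brown cube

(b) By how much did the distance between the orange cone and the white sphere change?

+2.3

The distance was about 7.2 in the first image and 9.5 in the second, so they moved 2.3 units further apart.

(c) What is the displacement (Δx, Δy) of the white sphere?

(-0.9, -2.4)

The white sphere was at about (1.9, 5.1) and moved to about (1.0, 2.7).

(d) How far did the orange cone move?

2.4

From (9.1, 5.2) to (10.5, 3.3), the orange cone covered √(1.4² + 1.9²) ≈ 2.4 units.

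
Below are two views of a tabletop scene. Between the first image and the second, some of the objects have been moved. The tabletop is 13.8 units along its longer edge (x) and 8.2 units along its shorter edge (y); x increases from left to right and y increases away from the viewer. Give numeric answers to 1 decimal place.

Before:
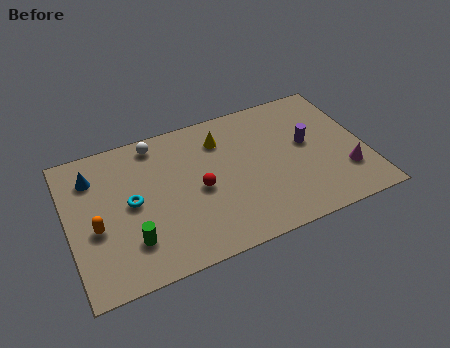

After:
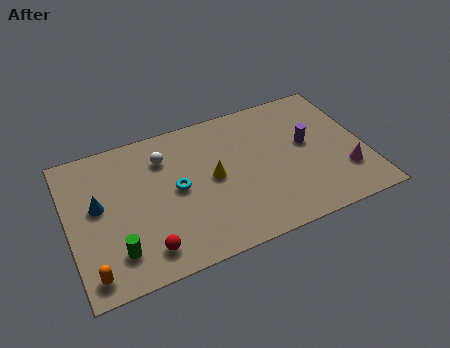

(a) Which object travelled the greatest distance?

the red sphere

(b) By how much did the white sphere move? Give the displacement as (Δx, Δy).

(0.3, -1.0)

The white sphere started near (4.3, 7.2) and ended near (4.6, 6.2).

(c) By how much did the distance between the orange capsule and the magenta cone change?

+0.4

They were about 11.6 units apart before and 12.0 after — 0.4 units further apart.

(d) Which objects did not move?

the purple cylinder and the magenta cone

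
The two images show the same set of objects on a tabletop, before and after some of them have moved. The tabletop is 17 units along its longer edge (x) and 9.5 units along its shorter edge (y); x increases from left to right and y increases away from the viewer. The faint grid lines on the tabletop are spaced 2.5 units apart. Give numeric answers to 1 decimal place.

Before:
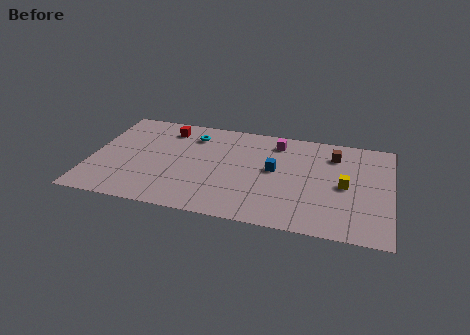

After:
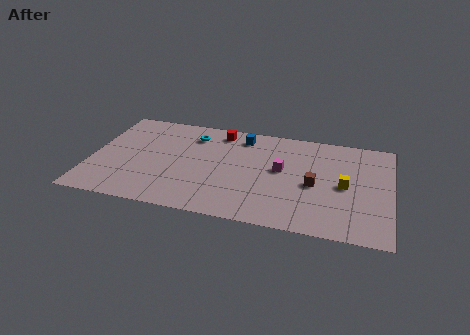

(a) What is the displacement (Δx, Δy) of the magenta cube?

(0.4, -2.6)

From the two frames, the magenta cube sits at roughly (10.4, 7.9) before and (10.8, 5.3) after.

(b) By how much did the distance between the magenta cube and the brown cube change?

-1.2

Before: roughly 3.3 units apart; after: 2.1. That's 1.2 units closer together.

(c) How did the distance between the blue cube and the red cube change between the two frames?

-5.5

The distance was about 6.8 in the first image and 1.3 in the second, so they moved 5.5 units closer together.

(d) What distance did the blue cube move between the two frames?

3.4

From (10.4, 5.2) to (8.4, 8.0), the blue cube covered √(2.0² + 2.8²) ≈ 3.4 units.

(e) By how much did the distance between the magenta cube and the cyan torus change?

+0.8

The distance was about 4.8 in the first image and 5.6 in the second, so they moved 0.8 units further apart.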